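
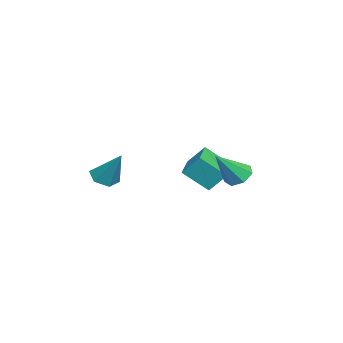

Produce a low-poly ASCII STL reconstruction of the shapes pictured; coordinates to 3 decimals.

solid 
facet normal -0.347 -0.469 -0.813
outer loop
vertex 0.988 -3.13 0.024
vertex 0.272 -2.765 0.119
vertex 0.849 -2.415 -0.329
endloop
endfacet
facet normal 0.985 0.140 -0.105
outer loop
vertex 0.988 -3.13 0.024
vertex 0.849 -2.415 -0.329
vertex 0.988 -1.795 1.801
endloop
endfacet
facet normal -0.347 -0.468 -0.813
outer loop
vertex 0.849 -2.415 -0.329
vertex 0.272 -2.765 0.119
vertex 0.132 -2.049 -0.234
endloop
endfacet
facet normal 0.407 0.870 -0.280
outer loop
vertex 0.849 -2.415 -0.329
vertex 0.132 -2.049 -0.234
vertex 0.988 -1.795 1.801
endloop
endfacet
facet normal -0.346 -0.468 -0.813
outer loop
vertex 0.132 -2.049 -0.234
vertex 0.272 -2.765 0.119
vertex -0.445 -2.399 0.213
endloop
endfacet
facet normal -0.467 0.880 0.087
outer loop
vertex 0.132 -2.049 -0.234
vertex -0.445 -2.399 0.213
vertex 0.988 -1.795 1.801
endloop
endfacet
facet normal -0.346 -0.468 -0.813
outer loop
vertex -0.445 -2.399 0.213
vertex 0.272 -2.765 0.119
vertex -0.306 -3.115 0.566
endloop
endfacet
facet normal -0.762 0.161 0.627
outer loop
vertex -0.445 -2.399 0.213
vertex -0.306 -3.115 0.566
vertex 0.988 -1.795 1.801
endloop
endfacet
facet normal -0.345 -0.469 -0.813
outer loop
vertex -0.306 -3.115 0.566
vertex 0.272 -2.765 0.119
vertex 0.411 -3.48 0.472
endloop
endfacet
facet normal -0.185 -0.569 0.801
outer loop
vertex -0.306 -3.115 0.566
vertex 0.411 -3.48 0.472
vertex 0.988 -1.795 1.801
endloop
endfacet
facet normal -0.347 -0.469 -0.813
outer loop
vertex 0.411 -3.48 0.472
vertex 0.272 -2.765 0.119
vertex 0.988 -3.13 0.024
endloop
endfacet
facet normal 0.689 -0.579 0.435
outer loop
vertex 0.411 -3.48 0.472
vertex 0.988 -3.13 0.024
vertex 0.988 -1.795 1.801
endloop
endfacet
facet normal -0.999 -0.001 0.041
outer loop
vertex -4.234 1.471 0.757
vertex -4.282 2.82 -0.387
vertex -4.276 0.578 -0.294
endloop
endfacet
facet normal 0.027 -0.762 0.647
outer loop
vertex -2.358 0.58 -0.373
vertex -4.234 1.471 0.757
vertex -4.276 0.578 -0.294
endloop
endfacet
facet normal -0.999 -0.001 0.041
outer loop
vertex -4.276 0.578 -0.294
vertex -4.282 2.82 -0.387
vertex -4.324 1.927 -1.439
endloop
endfacet
facet normal -0.031 -0.647 -0.762
outer loop
vertex -4.324 1.927 -1.439
vertex -2.358 0.58 -0.373
vertex -4.276 0.578 -0.294
endloop
endfacet
facet normal 0.031 0.647 0.762
outer loop
vertex -4.234 1.471 0.757
vertex -2.364 2.822 -0.466
vertex -4.282 2.82 -0.387
endloop
endfacet
facet normal 0.027 -0.763 0.646
outer loop
vertex -2.316 1.473 0.679
vertex -4.234 1.471 0.757
vertex -2.358 0.58 -0.373
endloop
endfacet
facet normal 0.030 0.647 0.762
outer loop
vertex -2.316 1.473 0.679
vertex -2.364 2.822 -0.466
vertex -4.234 1.471 0.757
endloop
endfacet
facet normal -0.027 0.763 -0.646
outer loop
vertex -4.282 2.82 -0.387
vertex -2.364 2.822 -0.466
vertex -4.324 1.927 -1.439
endloop
endfacet
facet normal -0.030 -0.647 -0.762
outer loop
vertex -2.406 1.929 -1.517
vertex -2.358 0.58 -0.373
vertex -4.324 1.927 -1.439
endloop
endfacet
facet normal -0.027 0.762 -0.647
outer loop
vertex -4.324 1.927 -1.439
vertex -2.364 2.822 -0.466
vertex -2.406 1.929 -1.517
endloop
endfacet
facet normal 0.999 0.001 -0.041
outer loop
vertex -2.406 1.929 -1.517
vertex -2.316 1.473 0.679
vertex -2.358 0.58 -0.373
endloop
endfacet
facet normal 0.999 0.001 -0.041
outer loop
vertex -2.364 2.822 -0.466
vertex -2.316 1.473 0.679
vertex -2.406 1.929 -1.517
endloop
endfacet
facet normal -0.448 0.488 -0.749
outer loop
vertex 2.74 4.27 1.039
vertex 2.054 3.926 1.225
vertex 2.351 4.607 1.491
endloop
endfacet
facet normal 0.801 0.515 0.306
outer loop
vertex 2.74 4.27 1.039
vertex 2.351 4.607 1.491
vertex 2.946 2.954 2.715
endloop
endfacet
facet normal -0.448 0.488 -0.749
outer loop
vertex 2.351 4.607 1.491
vertex 2.054 3.926 1.225
vertex 1.739 4.432 1.743
endloop
endfacet
facet normal 0.140 0.621 0.771
outer loop
vertex 2.351 4.607 1.491
vertex 1.739 4.432 1.743
vertex 2.946 2.954 2.715
endloop
endfacet
facet normal -0.448 0.488 -0.749
outer loop
vertex 1.739 4.432 1.743
vertex 2.054 3.926 1.225
vertex 1.363 3.875 1.605
endloop
endfacet
facet normal -0.514 0.137 0.847
outer loop
vertex 1.739 4.432 1.743
vertex 1.363 3.875 1.605
vertex 2.946 2.954 2.715
endloop
endfacet
facet normal -0.448 0.488 -0.749
outer loop
vertex 1.363 3.875 1.605
vertex 2.054 3.926 1.225
vertex 1.508 3.356 1.18
endloop
endfacet
facet normal -0.667 -0.575 0.474
outer loop
vertex 1.363 3.875 1.605
vertex 1.508 3.356 1.18
vertex 2.946 2.954 2.715
endloop
endfacet
facet normal -0.448 0.488 -0.749
outer loop
vertex 1.508 3.356 1.18
vertex 2.054 3.926 1.225
vertex 2.064 3.267 0.789
endloop
endfacet
facet normal -0.203 -0.977 -0.066
outer loop
vertex 1.508 3.356 1.18
vertex 2.064 3.267 0.789
vertex 2.946 2.954 2.715
endloop
endfacet
facet normal -0.448 0.489 -0.749
outer loop
vertex 2.064 3.267 0.789
vertex 2.054 3.926 1.225
vertex 2.612 3.673 0.726
endloop
endfacet
facet normal 0.527 -0.767 -0.366
outer loop
vertex 2.064 3.267 0.789
vertex 2.612 3.673 0.726
vertex 2.946 2.954 2.715
endloop
endfacet
facet normal -0.448 0.489 -0.749
outer loop
vertex 2.612 3.673 0.726
vertex 2.054 3.926 1.225
vertex 2.74 4.27 1.039
endloop
endfacet
facet normal 0.974 -0.103 -0.201
outer loop
vertex 2.612 3.673 0.726
vertex 2.74 4.27 1.039
vertex 2.946 2.954 2.715
endloop
endfacet

endsolid


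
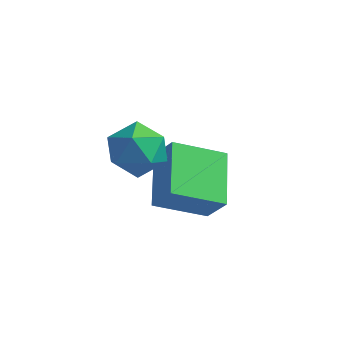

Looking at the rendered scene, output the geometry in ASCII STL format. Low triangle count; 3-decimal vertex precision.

solid 
facet normal 0.205 0.194 0.959
outer loop
vertex -1.896 0.527 0.038
vertex -1.597 -0.439 0.169
vertex -0.922 0.269 -0.118
endloop
endfacet
facet normal 0.295 0.776 0.557
outer loop
vertex -1.896 0.527 0.038
vertex -0.922 0.269 -0.118
vertex -1.39 0.908 -0.761
endloop
endfacet
facet normal -0.324 0.917 0.232
outer loop
vertex -1.896 0.527 0.038
vertex -1.39 0.908 -0.761
vertex -2.354 0.595 -0.87
endloop
endfacet
facet normal -0.797 0.421 0.433
outer loop
vertex -1.896 0.527 0.038
vertex -2.354 0.595 -0.87
vertex -2.482 -0.238 -0.296
endloop
endfacet
facet normal -0.470 -0.026 0.883
outer loop
vertex -1.896 0.527 0.038
vertex -2.482 -0.238 -0.296
vertex -1.597 -0.439 0.169
endloop
endfacet
facet normal 0.778 0.625 0.055
outer loop
vertex -1.39 0.908 -0.761
vertex -0.922 0.269 -0.118
vertex -0.778 0.178 -1.124
endloop
endfacet
facet normal 0.634 -0.319 0.705
outer loop
vertex -0.922 0.269 -0.118
vertex -1.597 -0.439 0.169
vertex -0.906 -0.655 -0.55
endloop
endfacet
facet normal -0.458 -0.673 0.581
outer loop
vertex -1.597 -0.439 0.169
vertex -2.482 -0.238 -0.296
vertex -1.87 -0.968 -0.659
endloop
endfacet
facet normal -0.988 0.051 -0.146
outer loop
vertex -2.482 -0.238 -0.296
vertex -2.354 0.595 -0.87
vertex -2.338 -0.329 -1.302
endloop
endfacet
facet normal -0.224 0.853 -0.471
outer loop
vertex -2.354 0.595 -0.87
vertex -1.39 0.908 -0.761
vertex -1.663 0.379 -1.589
endloop
endfacet
facet normal 0.797 -0.421 -0.433
outer loop
vertex -1.364 -0.587 -1.458
vertex -0.778 0.178 -1.124
vertex -0.906 -0.655 -0.55
endloop
endfacet
facet normal 0.324 -0.917 -0.232
outer loop
vertex -1.364 -0.587 -1.458
vertex -0.906 -0.655 -0.55
vertex -1.87 -0.968 -0.659
endloop
endfacet
facet normal -0.295 -0.776 -0.557
outer loop
vertex -1.364 -0.587 -1.458
vertex -1.87 -0.968 -0.659
vertex -2.338 -0.329 -1.302
endloop
endfacet
facet normal -0.205 -0.194 -0.959
outer loop
vertex -1.364 -0.587 -1.458
vertex -2.338 -0.329 -1.302
vertex -1.663 0.379 -1.589
endloop
endfacet
facet normal 0.470 0.026 -0.883
outer loop
vertex -1.364 -0.587 -1.458
vertex -1.663 0.379 -1.589
vertex -0.778 0.178 -1.124
endloop
endfacet
facet normal 0.988 -0.051 0.146
outer loop
vertex -0.906 -0.655 -0.55
vertex -0.778 0.178 -1.124
vertex -0.922 0.269 -0.118
endloop
endfacet
facet normal 0.224 -0.853 0.471
outer loop
vertex -1.87 -0.968 -0.659
vertex -0.906 -0.655 -0.55
vertex -1.597 -0.439 0.169
endloop
endfacet
facet normal -0.778 -0.625 -0.055
outer loop
vertex -2.338 -0.329 -1.302
vertex -1.87 -0.968 -0.659
vertex -2.482 -0.238 -0.296
endloop
endfacet
facet normal -0.634 0.319 -0.705
outer loop
vertex -1.663 0.379 -1.589
vertex -2.338 -0.329 -1.302
vertex -2.354 0.595 -0.87
endloop
endfacet
facet normal 0.458 0.673 -0.581
outer loop
vertex -0.778 0.178 -1.124
vertex -1.663 0.379 -1.589
vertex -1.39 0.908 -0.761
endloop
endfacet
facet normal -0.560 0.128 -0.819
outer loop
vertex -1.527 0.69 -3.981
vertex -2.237 2.401 -3.227
vertex -0.112 1.637 -4.8
endloop
endfacet
facet normal 0.355 -0.856 -0.377
outer loop
vertex 0.577 1.479 -3.793
vertex -1.527 0.69 -3.981
vertex -0.112 1.637 -4.8
endloop
endfacet
facet normal -0.560 0.129 -0.819
outer loop
vertex -0.112 1.637 -4.8
vertex -2.237 2.401 -3.227
vertex -0.821 3.349 -4.046
endloop
endfacet
facet normal 0.749 0.501 -0.434
outer loop
vertex -0.821 3.349 -4.046
vertex 0.577 1.479 -3.793
vertex -0.112 1.637 -4.8
endloop
endfacet
facet normal -0.749 -0.502 0.433
outer loop
vertex -1.527 0.69 -3.981
vertex -1.548 2.243 -2.22
vertex -2.237 2.401 -3.227
endloop
endfacet
facet normal 0.355 -0.856 -0.377
outer loop
vertex -0.839 0.531 -2.974
vertex -1.527 0.69 -3.981
vertex 0.577 1.479 -3.793
endloop
endfacet
facet normal -0.749 -0.501 0.433
outer loop
vertex -0.839 0.531 -2.974
vertex -1.548 2.243 -2.22
vertex -1.527 0.69 -3.981
endloop
endfacet
facet normal -0.355 0.856 0.377
outer loop
vertex -2.237 2.401 -3.227
vertex -1.548 2.243 -2.22
vertex -0.821 3.349 -4.046
endloop
endfacet
facet normal 0.749 0.502 -0.433
outer loop
vertex -0.133 3.19 -3.039
vertex 0.577 1.479 -3.793
vertex -0.821 3.349 -4.046
endloop
endfacet
facet normal -0.354 0.856 0.377
outer loop
vertex -0.821 3.349 -4.046
vertex -1.548 2.243 -2.22
vertex -0.133 3.19 -3.039
endloop
endfacet
facet normal 0.560 -0.129 0.819
outer loop
vertex -0.133 3.19 -3.039
vertex -0.839 0.531 -2.974
vertex 0.577 1.479 -3.793
endloop
endfacet
facet normal 0.560 -0.129 0.819
outer loop
vertex -1.548 2.243 -2.22
vertex -0.839 0.531 -2.974
vertex -0.133 3.19 -3.039
endloop
endfacet

endsolid


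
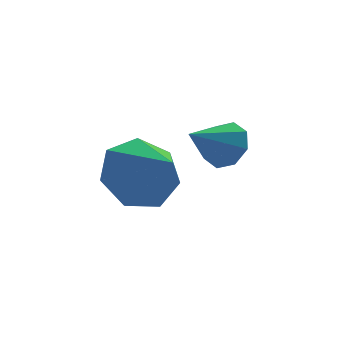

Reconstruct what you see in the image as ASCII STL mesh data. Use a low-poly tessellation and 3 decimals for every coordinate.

solid 
facet normal -0.197 0.792 -0.579
outer loop
vertex 2.797 2.615 1.721
vertex 1.957 2.21 1.453
vertex 2.132 2.801 2.202
endloop
endfacet
facet normal 0.598 0.078 0.797
outer loop
vertex 2.797 2.615 1.721
vertex 2.132 2.801 2.202
vertex 2.243 1.07 2.287
endloop
endfacet
facet normal -0.199 0.791 -0.578
outer loop
vertex 2.132 2.801 2.202
vertex 1.957 2.21 1.453
vertex 1.336 2.541 2.12
endloop
endfacet
facet normal -0.116 0.041 0.992
outer loop
vertex 2.132 2.801 2.202
vertex 1.336 2.541 2.12
vertex 2.243 1.07 2.287
endloop
endfacet
facet normal -0.199 0.792 -0.578
outer loop
vertex 1.336 2.541 2.12
vertex 1.957 2.21 1.453
vertex 1.007 2.032 1.536
endloop
endfacet
facet normal -0.666 -0.335 0.667
outer loop
vertex 1.336 2.541 2.12
vertex 1.007 2.032 1.536
vertex 2.243 1.07 2.287
endloop
endfacet
facet normal -0.199 0.791 -0.579
outer loop
vertex 1.007 2.032 1.536
vertex 1.957 2.21 1.453
vertex 1.394 1.656 0.89
endloop
endfacet
facet normal -0.637 -0.768 0.065
outer loop
vertex 1.007 2.032 1.536
vertex 1.394 1.656 0.89
vertex 2.243 1.07 2.287
endloop
endfacet
facet normal -0.199 0.791 -0.579
outer loop
vertex 1.394 1.656 0.89
vertex 1.957 2.21 1.453
vertex 2.205 1.697 0.668
endloop
endfacet
facet normal -0.051 -0.932 -0.360
outer loop
vertex 1.394 1.656 0.89
vertex 2.205 1.697 0.668
vertex 2.243 1.07 2.287
endloop
endfacet
facet normal -0.197 0.791 -0.579
outer loop
vertex 2.205 1.697 0.668
vertex 1.957 2.21 1.453
vertex 2.83 2.124 1.038
endloop
endfacet
facet normal 0.650 -0.703 -0.288
outer loop
vertex 2.205 1.697 0.668
vertex 2.83 2.124 1.038
vertex 2.243 1.07 2.287
endloop
endfacet
facet normal -0.197 0.792 -0.579
outer loop
vertex 2.83 2.124 1.038
vertex 1.957 2.21 1.453
vertex 2.797 2.615 1.721
endloop
endfacet
facet normal 0.940 -0.254 0.228
outer loop
vertex 2.83 2.124 1.038
vertex 2.797 2.615 1.721
vertex 2.243 1.07 2.287
endloop
endfacet
facet normal 0.802 0.243 -0.546
outer loop
vertex 4.46 3.034 2.135
vertex 4.163 2.799 1.594
vertex 4.19 3.386 1.895
endloop
endfacet
facet normal -0.118 0.496 0.860
outer loop
vertex 4.46 3.034 2.135
vertex 4.19 3.386 1.895
vertex 3.177 2.501 2.266
endloop
endfacet
facet normal 0.802 0.243 -0.545
outer loop
vertex 4.19 3.386 1.895
vertex 4.163 2.799 1.594
vertex 3.904 3.395 1.478
endloop
endfacet
facet normal -0.527 0.761 0.378
outer loop
vertex 4.19 3.386 1.895
vertex 3.904 3.395 1.478
vertex 3.177 2.501 2.266
endloop
endfacet
facet normal 0.802 0.242 -0.546
outer loop
vertex 3.904 3.395 1.478
vertex 4.163 2.799 1.594
vertex 3.77 3.055 1.13
endloop
endfacet
facet normal -0.836 0.518 -0.184
outer loop
vertex 3.904 3.395 1.478
vertex 3.77 3.055 1.13
vertex 3.177 2.501 2.266
endloop
endfacet
facet normal 0.802 0.242 -0.546
outer loop
vertex 3.77 3.055 1.13
vertex 4.163 2.799 1.594
vertex 3.866 2.565 1.054
endloop
endfacet
facet normal -0.864 -0.092 -0.496
outer loop
vertex 3.77 3.055 1.13
vertex 3.866 2.565 1.054
vertex 3.177 2.501 2.266
endloop
endfacet
facet normal 0.802 0.242 -0.546
outer loop
vertex 3.866 2.565 1.054
vertex 4.163 2.799 1.594
vertex 4.136 2.212 1.294
endloop
endfacet
facet normal -0.595 -0.711 -0.376
outer loop
vertex 3.866 2.565 1.054
vertex 4.136 2.212 1.294
vertex 3.177 2.501 2.266
endloop
endfacet
facet normal 0.802 0.242 -0.546
outer loop
vertex 4.136 2.212 1.294
vertex 4.163 2.799 1.594
vertex 4.422 2.204 1.71
endloop
endfacet
facet normal -0.185 -0.977 0.108
outer loop
vertex 4.136 2.212 1.294
vertex 4.422 2.204 1.71
vertex 3.177 2.501 2.266
endloop
endfacet
facet normal 0.801 0.242 -0.547
outer loop
vertex 4.422 2.204 1.71
vertex 4.163 2.799 1.594
vertex 4.557 2.544 2.058
endloop
endfacet
facet normal 0.124 -0.733 0.669
outer loop
vertex 4.422 2.204 1.71
vertex 4.557 2.544 2.058
vertex 3.177 2.501 2.266
endloop
endfacet
facet normal 0.801 0.244 -0.546
outer loop
vertex 4.557 2.544 2.058
vertex 4.163 2.799 1.594
vertex 4.46 3.034 2.135
endloop
endfacet
facet normal 0.152 -0.124 0.981
outer loop
vertex 4.557 2.544 2.058
vertex 4.46 3.034 2.135
vertex 3.177 2.501 2.266
endloop
endfacet

endsolid


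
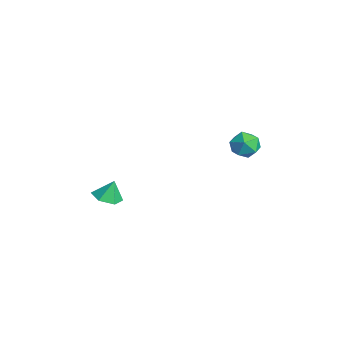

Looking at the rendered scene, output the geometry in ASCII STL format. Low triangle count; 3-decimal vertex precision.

solid 
facet normal -0.283 0.519 0.806
outer loop
vertex -2.421 4.459 0.729
vertex -2.049 3.716 1.338
vertex -1.442 4.497 1.048
endloop
endfacet
facet normal -0.123 0.956 0.265
outer loop
vertex -2.421 4.459 0.729
vertex -1.442 4.497 1.048
vertex -1.676 4.737 0.073
endloop
endfacet
facet normal -0.545 0.788 -0.285
outer loop
vertex -2.421 4.459 0.729
vertex -1.676 4.737 0.073
vertex -2.427 4.105 -0.239
endloop
endfacet
facet normal -0.965 0.247 -0.084
outer loop
vertex -2.421 4.459 0.729
vertex -2.427 4.105 -0.239
vertex -2.657 3.474 0.542
endloop
endfacet
facet normal -0.804 0.081 0.589
outer loop
vertex -2.421 4.459 0.729
vertex -2.657 3.474 0.542
vertex -2.049 3.716 1.338
endloop
endfacet
facet normal 0.552 0.831 0.072
outer loop
vertex -1.676 4.737 0.073
vertex -1.442 4.497 1.048
vertex -0.843 4.166 0.278
endloop
endfacet
facet normal 0.294 0.124 0.948
outer loop
vertex -1.442 4.497 1.048
vertex -2.049 3.716 1.338
vertex -1.073 3.535 1.059
endloop
endfacet
facet normal -0.548 -0.586 0.597
outer loop
vertex -2.049 3.716 1.338
vertex -2.657 3.474 0.542
vertex -1.824 2.903 0.747
endloop
endfacet
facet normal -0.810 -0.316 -0.494
outer loop
vertex -2.657 3.474 0.542
vertex -2.427 4.105 -0.239
vertex -2.058 3.143 -0.228
endloop
endfacet
facet normal -0.130 0.559 -0.819
outer loop
vertex -2.427 4.105 -0.239
vertex -1.676 4.737 0.073
vertex -1.451 3.924 -0.518
endloop
endfacet
facet normal 0.965 -0.247 0.084
outer loop
vertex -1.079 3.181 0.091
vertex -0.843 4.166 0.278
vertex -1.073 3.535 1.059
endloop
endfacet
facet normal 0.545 -0.788 0.285
outer loop
vertex -1.079 3.181 0.091
vertex -1.073 3.535 1.059
vertex -1.824 2.903 0.747
endloop
endfacet
facet normal 0.123 -0.956 -0.265
outer loop
vertex -1.079 3.181 0.091
vertex -1.824 2.903 0.747
vertex -2.058 3.143 -0.228
endloop
endfacet
facet normal 0.283 -0.519 -0.806
outer loop
vertex -1.079 3.181 0.091
vertex -2.058 3.143 -0.228
vertex -1.451 3.924 -0.518
endloop
endfacet
facet normal 0.804 -0.081 -0.589
outer loop
vertex -1.079 3.181 0.091
vertex -1.451 3.924 -0.518
vertex -0.843 4.166 0.278
endloop
endfacet
facet normal 0.810 0.316 0.494
outer loop
vertex -1.073 3.535 1.059
vertex -0.843 4.166 0.278
vertex -1.442 4.497 1.048
endloop
endfacet
facet normal 0.130 -0.559 0.819
outer loop
vertex -1.824 2.903 0.747
vertex -1.073 3.535 1.059
vertex -2.049 3.716 1.338
endloop
endfacet
facet normal -0.552 -0.831 -0.072
outer loop
vertex -2.058 3.143 -0.228
vertex -1.824 2.903 0.747
vertex -2.657 3.474 0.542
endloop
endfacet
facet normal -0.294 -0.124 -0.948
outer loop
vertex -1.451 3.924 -0.518
vertex -2.058 3.143 -0.228
vertex -2.427 4.105 -0.239
endloop
endfacet
facet normal 0.548 0.586 -0.597
outer loop
vertex -0.843 4.166 0.278
vertex -1.451 3.924 -0.518
vertex -1.676 4.737 0.073
endloop
endfacet
facet normal -0.007 -0.342 -0.940
outer loop
vertex -2.311 -3.757 -3.533
vertex -3.254 -3.966 -3.45
vertex -2.977 -3.093 -3.77
endloop
endfacet
facet normal 0.617 0.727 0.302
outer loop
vertex -2.311 -3.757 -3.533
vertex -2.977 -3.093 -3.77
vertex -3.246 -3.514 -2.21
endloop
endfacet
facet normal -0.007 -0.342 -0.940
outer loop
vertex -2.977 -3.093 -3.77
vertex -3.254 -3.966 -3.45
vertex -3.92 -3.302 -3.687
endloop
endfacet
facet normal -0.192 0.955 0.225
outer loop
vertex -2.977 -3.093 -3.77
vertex -3.92 -3.302 -3.687
vertex -3.246 -3.514 -2.21
endloop
endfacet
facet normal -0.006 -0.342 -0.940
outer loop
vertex -3.92 -3.302 -3.687
vertex -3.254 -3.966 -3.45
vertex -4.198 -4.175 -3.368
endloop
endfacet
facet normal -0.805 0.412 0.427
outer loop
vertex -3.92 -3.302 -3.687
vertex -4.198 -4.175 -3.368
vertex -3.246 -3.514 -2.21
endloop
endfacet
facet normal -0.006 -0.342 -0.940
outer loop
vertex -4.198 -4.175 -3.368
vertex -3.254 -3.966 -3.45
vertex -3.531 -4.839 -3.131
endloop
endfacet
facet normal -0.609 -0.360 0.706
outer loop
vertex -4.198 -4.175 -3.368
vertex -3.531 -4.839 -3.131
vertex -3.246 -3.514 -2.21
endloop
endfacet
facet normal -0.006 -0.342 -0.940
outer loop
vertex -3.531 -4.839 -3.131
vertex -3.254 -3.966 -3.45
vertex -2.588 -4.63 -3.213
endloop
endfacet
facet normal 0.198 -0.588 0.784
outer loop
vertex -3.531 -4.839 -3.131
vertex -2.588 -4.63 -3.213
vertex -3.246 -3.514 -2.21
endloop
endfacet
facet normal -0.007 -0.342 -0.940
outer loop
vertex -2.588 -4.63 -3.213
vertex -3.254 -3.966 -3.45
vertex -2.311 -3.757 -3.533
endloop
endfacet
facet normal 0.812 -0.044 0.582
outer loop
vertex -2.588 -4.63 -3.213
vertex -2.311 -3.757 -3.533
vertex -3.246 -3.514 -2.21
endloop
endfacet

endsolid


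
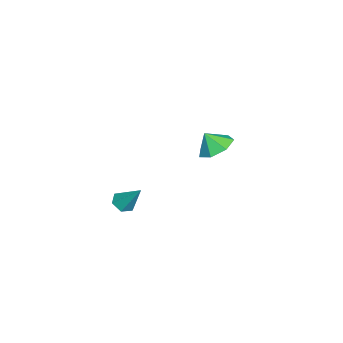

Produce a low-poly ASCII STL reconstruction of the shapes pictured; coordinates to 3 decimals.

solid 
facet normal -0.256 -0.573 -0.779
outer loop
vertex 3.531 -0.878 -2.543
vertex 3.136 -0.484 -2.703
vertex 3.678 -0.45 -2.906
endloop
endfacet
facet normal 0.966 -0.160 0.203
outer loop
vertex 3.531 -0.878 -2.543
vertex 3.678 -0.45 -2.906
vertex 3.524 0.384 -1.517
endloop
endfacet
facet normal -0.256 -0.571 -0.780
outer loop
vertex 3.678 -0.45 -2.906
vertex 3.136 -0.484 -2.703
vertex 3.283 -0.056 -3.065
endloop
endfacet
facet normal 0.732 0.617 -0.289
outer loop
vertex 3.678 -0.45 -2.906
vertex 3.283 -0.056 -3.065
vertex 3.524 0.384 -1.517
endloop
endfacet
facet normal -0.256 -0.571 -0.780
outer loop
vertex 3.283 -0.056 -3.065
vertex 3.136 -0.484 -2.703
vertex 2.741 -0.09 -2.862
endloop
endfacet
facet normal -0.153 0.957 -0.248
outer loop
vertex 3.283 -0.056 -3.065
vertex 2.741 -0.09 -2.862
vertex 3.524 0.384 -1.517
endloop
endfacet
facet normal -0.255 -0.571 -0.780
outer loop
vertex 2.741 -0.09 -2.862
vertex 3.136 -0.484 -2.703
vertex 2.594 -0.519 -2.5
endloop
endfacet
facet normal -0.806 0.518 0.287
outer loop
vertex 2.741 -0.09 -2.862
vertex 2.594 -0.519 -2.5
vertex 3.524 0.384 -1.517
endloop
endfacet
facet normal -0.255 -0.572 -0.780
outer loop
vertex 2.594 -0.519 -2.5
vertex 3.136 -0.484 -2.703
vertex 2.988 -0.913 -2.34
endloop
endfacet
facet normal -0.573 -0.257 0.778
outer loop
vertex 2.594 -0.519 -2.5
vertex 2.988 -0.913 -2.34
vertex 3.524 0.384 -1.517
endloop
endfacet
facet normal -0.255 -0.572 -0.780
outer loop
vertex 2.988 -0.913 -2.34
vertex 3.136 -0.484 -2.703
vertex 3.531 -0.878 -2.543
endloop
endfacet
facet normal 0.314 -0.598 0.737
outer loop
vertex 2.988 -0.913 -2.34
vertex 3.531 -0.878 -2.543
vertex 3.524 0.384 -1.517
endloop
endfacet
facet normal -0.041 0.533 -0.845
outer loop
vertex -2.124 2.892 -2.368
vertex -2.77 2.289 -2.717
vertex -2.911 3.081 -2.211
endloop
endfacet
facet normal 0.252 0.277 0.927
outer loop
vertex -2.124 2.892 -2.368
vertex -2.911 3.081 -2.211
vertex -2.73 1.751 -1.863
endloop
endfacet
facet normal -0.041 0.533 -0.845
outer loop
vertex -2.911 3.081 -2.211
vertex -2.77 2.289 -2.717
vertex -3.592 2.673 -2.435
endloop
endfacet
facet normal -0.403 0.180 0.897
outer loop
vertex -2.911 3.081 -2.211
vertex -3.592 2.673 -2.435
vertex -2.73 1.751 -1.863
endloop
endfacet
facet normal -0.041 0.533 -0.845
outer loop
vertex -3.592 2.673 -2.435
vertex -2.77 2.289 -2.717
vertex -3.654 1.976 -2.871
endloop
endfacet
facet normal -0.734 -0.312 0.603
outer loop
vertex -3.592 2.673 -2.435
vertex -3.654 1.976 -2.871
vertex -2.73 1.751 -1.863
endloop
endfacet
facet normal -0.041 0.533 -0.845
outer loop
vertex -3.654 1.976 -2.871
vertex -2.77 2.289 -2.717
vertex -3.051 1.515 -3.191
endloop
endfacet
facet normal -0.492 -0.829 0.266
outer loop
vertex -3.654 1.976 -2.871
vertex -3.051 1.515 -3.191
vertex -2.73 1.751 -1.863
endloop
endfacet
facet normal -0.041 0.533 -0.845
outer loop
vertex -3.051 1.515 -3.191
vertex -2.77 2.289 -2.717
vertex -2.236 1.636 -3.154
endloop
endfacet
facet normal 0.139 -0.980 0.141
outer loop
vertex -3.051 1.515 -3.191
vertex -2.236 1.636 -3.154
vertex -2.73 1.751 -1.863
endloop
endfacet
facet normal -0.040 0.533 -0.845
outer loop
vertex -2.236 1.636 -3.154
vertex -2.77 2.289 -2.717
vertex -1.824 2.249 -2.787
endloop
endfacet
facet normal 0.686 -0.653 0.321
outer loop
vertex -2.236 1.636 -3.154
vertex -1.824 2.249 -2.787
vertex -2.73 1.751 -1.863
endloop
endfacet
facet normal -0.040 0.532 -0.846
outer loop
vertex -1.824 2.249 -2.787
vertex -2.77 2.289 -2.717
vertex -2.124 2.892 -2.368
endloop
endfacet
facet normal 0.736 -0.094 0.671
outer loop
vertex -1.824 2.249 -2.787
vertex -2.124 2.892 -2.368
vertex -2.73 1.751 -1.863
endloop
endfacet

endsolid


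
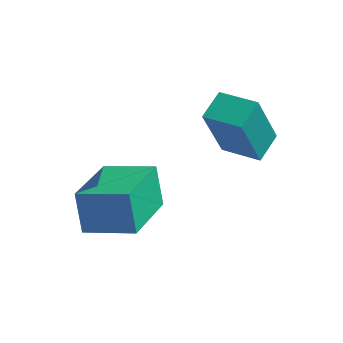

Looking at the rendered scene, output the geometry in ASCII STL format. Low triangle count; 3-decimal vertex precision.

solid 
facet normal -0.959 0.234 -0.158
outer loop
vertex 1.762 2.347 3.739
vertex 1.929 3.211 4.005
vertex 2.158 2.801 2.011
endloop
endfacet
facet normal -0.182 -0.940 -0.289
outer loop
vertex 3.271 2.529 2.195
vertex 1.762 2.347 3.739
vertex 2.158 2.801 2.011
endloop
endfacet
facet normal -0.959 0.235 -0.158
outer loop
vertex 2.158 2.801 2.011
vertex 1.929 3.211 4.005
vertex 2.326 3.666 2.277
endloop
endfacet
facet normal 0.217 0.248 -0.944
outer loop
vertex 2.326 3.666 2.277
vertex 3.271 2.529 2.195
vertex 2.158 2.801 2.011
endloop
endfacet
facet normal -0.217 -0.249 0.944
outer loop
vertex 1.762 2.347 3.739
vertex 3.042 2.939 4.189
vertex 1.929 3.211 4.005
endloop
endfacet
facet normal -0.183 -0.940 -0.289
outer loop
vertex 2.874 2.074 3.923
vertex 1.762 2.347 3.739
vertex 3.271 2.529 2.195
endloop
endfacet
facet normal -0.217 -0.248 0.944
outer loop
vertex 2.874 2.074 3.923
vertex 3.042 2.939 4.189
vertex 1.762 2.347 3.739
endloop
endfacet
facet normal 0.182 0.940 0.289
outer loop
vertex 1.929 3.211 4.005
vertex 3.042 2.939 4.189
vertex 2.326 3.666 2.277
endloop
endfacet
facet normal 0.217 0.249 -0.944
outer loop
vertex 3.438 3.393 2.461
vertex 3.271 2.529 2.195
vertex 2.326 3.666 2.277
endloop
endfacet
facet normal 0.183 0.940 0.289
outer loop
vertex 2.326 3.666 2.277
vertex 3.042 2.939 4.189
vertex 3.438 3.393 2.461
endloop
endfacet
facet normal 0.959 -0.234 0.159
outer loop
vertex 3.438 3.393 2.461
vertex 2.874 2.074 3.923
vertex 3.271 2.529 2.195
endloop
endfacet
facet normal 0.959 -0.235 0.158
outer loop
vertex 3.042 2.939 4.189
vertex 2.874 2.074 3.923
vertex 3.438 3.393 2.461
endloop
endfacet
facet normal -0.963 -0.066 -0.262
outer loop
vertex -0.812 0.021 1.883
vertex -0.756 1.861 1.21
vertex -0.479 -0.399 0.765
endloop
endfacet
facet normal -0.029 -0.939 0.344
outer loop
vertex 0.936 -0.301 1.15
vertex -0.812 0.021 1.883
vertex -0.479 -0.399 0.765
endloop
endfacet
facet normal -0.963 -0.066 -0.262
outer loop
vertex -0.479 -0.399 0.765
vertex -0.756 1.861 1.21
vertex -0.423 1.441 0.092
endloop
endfacet
facet normal 0.269 -0.338 -0.902
outer loop
vertex -0.423 1.441 0.092
vertex 0.936 -0.301 1.15
vertex -0.479 -0.399 0.765
endloop
endfacet
facet normal -0.269 0.338 0.902
outer loop
vertex -0.812 0.021 1.883
vertex 0.659 1.959 1.595
vertex -0.756 1.861 1.21
endloop
endfacet
facet normal -0.029 -0.939 0.344
outer loop
vertex 0.603 0.119 2.268
vertex -0.812 0.021 1.883
vertex 0.936 -0.301 1.15
endloop
endfacet
facet normal -0.269 0.338 0.902
outer loop
vertex 0.603 0.119 2.268
vertex 0.659 1.959 1.595
vertex -0.812 0.021 1.883
endloop
endfacet
facet normal 0.029 0.939 -0.344
outer loop
vertex -0.756 1.861 1.21
vertex 0.659 1.959 1.595
vertex -0.423 1.441 0.092
endloop
endfacet
facet normal 0.269 -0.338 -0.902
outer loop
vertex 0.992 1.539 0.477
vertex 0.936 -0.301 1.15
vertex -0.423 1.441 0.092
endloop
endfacet
facet normal 0.029 0.939 -0.344
outer loop
vertex -0.423 1.441 0.092
vertex 0.659 1.959 1.595
vertex 0.992 1.539 0.477
endloop
endfacet
facet normal 0.963 0.066 0.262
outer loop
vertex 0.992 1.539 0.477
vertex 0.603 0.119 2.268
vertex 0.936 -0.301 1.15
endloop
endfacet
facet normal 0.963 0.066 0.262
outer loop
vertex 0.659 1.959 1.595
vertex 0.603 0.119 2.268
vertex 0.992 1.539 0.477
endloop
endfacet

endsolid


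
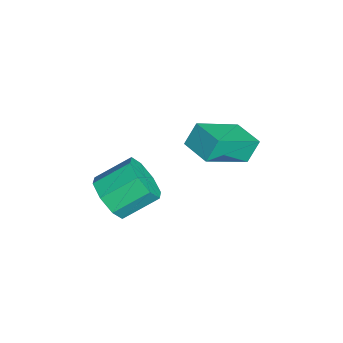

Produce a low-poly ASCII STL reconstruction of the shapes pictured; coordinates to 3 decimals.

solid 
facet normal 0.169 -0.840 -0.515
outer loop
vertex 1.081 0.099 -0.908
vertex 0.538 0.372 -1.531
vertex 1.391 0.451 -1.38
endloop
endfacet
facet normal 0.869 -0.120 0.481
outer loop
vertex 1.081 0.099 -0.908
vertex 1.391 0.451 -1.38
vertex 0.845 1.275 -0.187
endloop
endfacet
facet normal 0.869 -0.120 0.481
outer loop
vertex 0.845 1.275 -0.187
vertex 1.391 0.451 -1.38
vertex 1.155 1.627 -0.659
endloop
endfacet
facet normal -0.168 0.840 0.516
outer loop
vertex 0.845 1.275 -0.187
vertex 1.155 1.627 -0.659
vertex 0.302 1.548 -0.809
endloop
endfacet
facet normal 0.169 -0.841 -0.514
outer loop
vertex 1.391 0.451 -1.38
vertex 0.538 0.372 -1.531
vertex 1.202 0.756 -1.941
endloop
endfacet
facet normal 0.944 0.288 -0.161
outer loop
vertex 1.391 0.451 -1.38
vertex 1.202 0.756 -1.941
vertex 1.155 1.627 -0.659
endloop
endfacet
facet normal 0.944 0.288 -0.161
outer loop
vertex 1.155 1.627 -0.659
vertex 1.202 0.756 -1.941
vertex 0.966 1.933 -1.219
endloop
endfacet
facet normal -0.169 0.840 0.516
outer loop
vertex 1.155 1.627 -0.659
vertex 0.966 1.933 -1.219
vertex 0.302 1.548 -0.809
endloop
endfacet
facet normal 0.168 -0.840 -0.516
outer loop
vertex 1.202 0.756 -1.941
vertex 0.538 0.372 -1.531
vertex 0.624 0.837 -2.261
endloop
endfacet
facet normal 0.467 0.529 -0.709
outer loop
vertex 1.202 0.756 -1.941
vertex 0.624 0.837 -2.261
vertex 0.966 1.933 -1.219
endloop
endfacet
facet normal 0.467 0.528 -0.709
outer loop
vertex 0.966 1.933 -1.219
vertex 0.624 0.837 -2.261
vertex 0.388 2.013 -1.54
endloop
endfacet
facet normal -0.170 0.840 0.515
outer loop
vertex 0.966 1.933 -1.219
vertex 0.388 2.013 -1.54
vertex 0.302 1.548 -0.809
endloop
endfacet
facet normal 0.168 -0.840 -0.515
outer loop
vertex 0.624 0.837 -2.261
vertex 0.538 0.372 -1.531
vertex -0.005 0.645 -2.153
endloop
endfacet
facet normal -0.285 0.459 -0.842
outer loop
vertex 0.624 0.837 -2.261
vertex -0.005 0.645 -2.153
vertex 0.388 2.013 -1.54
endloop
endfacet
facet normal -0.285 0.459 -0.842
outer loop
vertex 0.388 2.013 -1.54
vertex -0.005 0.645 -2.153
vertex -0.241 1.821 -1.432
endloop
endfacet
facet normal -0.168 0.841 0.515
outer loop
vertex 0.388 2.013 -1.54
vertex -0.241 1.821 -1.432
vertex 0.302 1.548 -0.809
endloop
endfacet
facet normal 0.168 -0.840 -0.516
outer loop
vertex -0.005 0.645 -2.153
vertex 0.538 0.372 -1.531
vertex -0.315 0.293 -1.681
endloop
endfacet
facet normal -0.869 0.120 -0.481
outer loop
vertex -0.005 0.645 -2.153
vertex -0.315 0.293 -1.681
vertex -0.241 1.821 -1.432
endloop
endfacet
facet normal -0.869 0.120 -0.481
outer loop
vertex -0.241 1.821 -1.432
vertex -0.315 0.293 -1.681
vertex -0.551 1.469 -0.96
endloop
endfacet
facet normal -0.169 0.840 0.515
outer loop
vertex -0.241 1.821 -1.432
vertex -0.551 1.469 -0.96
vertex 0.302 1.548 -0.809
endloop
endfacet
facet normal 0.169 -0.840 -0.516
outer loop
vertex -0.315 0.293 -1.681
vertex 0.538 0.372 -1.531
vertex -0.126 -0.013 -1.121
endloop
endfacet
facet normal -0.944 -0.288 0.161
outer loop
vertex -0.315 0.293 -1.681
vertex -0.126 -0.013 -1.121
vertex -0.551 1.469 -0.96
endloop
endfacet
facet normal -0.944 -0.288 0.161
outer loop
vertex -0.551 1.469 -0.96
vertex -0.126 -0.013 -1.121
vertex -0.362 1.164 -0.399
endloop
endfacet
facet normal -0.169 0.841 0.514
outer loop
vertex -0.551 1.469 -0.96
vertex -0.362 1.164 -0.399
vertex 0.302 1.548 -0.809
endloop
endfacet
facet normal 0.170 -0.840 -0.515
outer loop
vertex -0.126 -0.013 -1.121
vertex 0.538 0.372 -1.531
vertex 0.452 -0.093 -0.8
endloop
endfacet
facet normal -0.467 -0.529 0.709
outer loop
vertex -0.126 -0.013 -1.121
vertex 0.452 -0.093 -0.8
vertex -0.362 1.164 -0.399
endloop
endfacet
facet normal -0.467 -0.528 0.709
outer loop
vertex -0.362 1.164 -0.399
vertex 0.452 -0.093 -0.8
vertex 0.216 1.083 -0.079
endloop
endfacet
facet normal -0.168 0.840 0.516
outer loop
vertex -0.362 1.164 -0.399
vertex 0.216 1.083 -0.079
vertex 0.302 1.548 -0.809
endloop
endfacet
facet normal 0.168 -0.841 -0.515
outer loop
vertex 0.452 -0.093 -0.8
vertex 0.538 0.372 -1.531
vertex 1.081 0.099 -0.908
endloop
endfacet
facet normal 0.285 -0.459 0.842
outer loop
vertex 0.452 -0.093 -0.8
vertex 1.081 0.099 -0.908
vertex 0.216 1.083 -0.079
endloop
endfacet
facet normal 0.285 -0.459 0.842
outer loop
vertex 0.216 1.083 -0.079
vertex 1.081 0.099 -0.908
vertex 0.845 1.275 -0.187
endloop
endfacet
facet normal -0.168 0.840 0.515
outer loop
vertex 0.216 1.083 -0.079
vertex 0.845 1.275 -0.187
vertex 0.302 1.548 -0.809
endloop
endfacet
facet normal -0.295 0.451 0.843
outer loop
vertex 0.206 3.126 1.772
vertex 1.135 3.696 1.792
vertex -0.615 4.501 0.749
endloop
endfacet
facet normal -0.852 -0.523 -0.019
outer loop
vertex -0.355 4.104 0.008
vertex 0.206 3.126 1.772
vertex -0.615 4.501 0.749
endloop
endfacet
facet normal -0.295 0.451 0.843
outer loop
vertex -0.615 4.501 0.749
vertex 1.135 3.696 1.792
vertex 0.314 5.071 0.769
endloop
endfacet
facet normal -0.432 0.723 -0.539
outer loop
vertex 0.314 5.071 0.769
vertex -0.355 4.104 0.008
vertex -0.615 4.501 0.749
endloop
endfacet
facet normal 0.432 -0.723 0.539
outer loop
vertex 0.206 3.126 1.772
vertex 1.395 3.299 1.051
vertex 1.135 3.696 1.792
endloop
endfacet
facet normal -0.852 -0.523 -0.019
outer loop
vertex 0.466 2.729 1.031
vertex 0.206 3.126 1.772
vertex -0.355 4.104 0.008
endloop
endfacet
facet normal 0.432 -0.723 0.539
outer loop
vertex 0.466 2.729 1.031
vertex 1.395 3.299 1.051
vertex 0.206 3.126 1.772
endloop
endfacet
facet normal 0.852 0.523 0.019
outer loop
vertex 1.135 3.696 1.792
vertex 1.395 3.299 1.051
vertex 0.314 5.071 0.769
endloop
endfacet
facet normal -0.432 0.723 -0.539
outer loop
vertex 0.574 4.674 0.028
vertex -0.355 4.104 0.008
vertex 0.314 5.071 0.769
endloop
endfacet
facet normal 0.852 0.523 0.019
outer loop
vertex 0.314 5.071 0.769
vertex 1.395 3.299 1.051
vertex 0.574 4.674 0.028
endloop
endfacet
facet normal 0.295 -0.451 -0.843
outer loop
vertex 0.574 4.674 0.028
vertex 0.466 2.729 1.031
vertex -0.355 4.104 0.008
endloop
endfacet
facet normal 0.295 -0.451 -0.843
outer loop
vertex 1.395 3.299 1.051
vertex 0.466 2.729 1.031
vertex 0.574 4.674 0.028
endloop
endfacet

endsolid


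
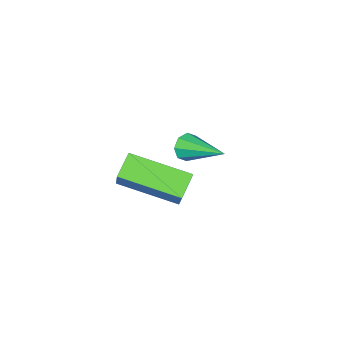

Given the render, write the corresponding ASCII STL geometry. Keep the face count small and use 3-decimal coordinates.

solid 
facet normal 0.053 -0.937 -0.345
outer loop
vertex -1.442 1.498 -1.909
vertex -1.672 1.667 -2.403
vertex -1.141 1.622 -2.199
endloop
endfacet
facet normal 0.678 0.067 0.732
outer loop
vertex -1.442 1.498 -1.909
vertex -1.141 1.622 -2.199
vertex -1.768 3.353 -1.777
endloop
endfacet
facet normal 0.054 -0.936 -0.347
outer loop
vertex -1.141 1.622 -2.199
vertex -1.672 1.667 -2.403
vertex -1.151 1.773 -2.608
endloop
endfacet
facet normal 0.943 0.319 0.095
outer loop
vertex -1.141 1.622 -2.199
vertex -1.151 1.773 -2.608
vertex -1.768 3.353 -1.777
endloop
endfacet
facet normal 0.053 -0.936 -0.349
outer loop
vertex -1.151 1.773 -2.608
vertex -1.672 1.667 -2.403
vertex -1.466 1.863 -2.897
endloop
endfacet
facet normal 0.648 0.537 -0.540
outer loop
vertex -1.151 1.773 -2.608
vertex -1.466 1.863 -2.897
vertex -1.768 3.353 -1.777
endloop
endfacet
facet normal 0.055 -0.936 -0.348
outer loop
vertex -1.466 1.863 -2.897
vertex -1.672 1.667 -2.403
vertex -1.901 1.837 -2.896
endloop
endfacet
facet normal -0.037 0.596 -0.802
outer loop
vertex -1.466 1.863 -2.897
vertex -1.901 1.837 -2.896
vertex -1.768 3.353 -1.777
endloop
endfacet
facet normal 0.054 -0.936 -0.348
outer loop
vertex -1.901 1.837 -2.896
vertex -1.672 1.667 -2.403
vertex -2.203 1.712 -2.606
endloop
endfacet
facet normal -0.707 0.459 -0.538
outer loop
vertex -1.901 1.837 -2.896
vertex -2.203 1.712 -2.606
vertex -1.768 3.353 -1.777
endloop
endfacet
facet normal 0.053 -0.936 -0.347
outer loop
vertex -2.203 1.712 -2.606
vertex -1.672 1.667 -2.403
vertex -2.193 1.561 -2.197
endloop
endfacet
facet normal -0.973 0.207 0.100
outer loop
vertex -2.203 1.712 -2.606
vertex -2.193 1.561 -2.197
vertex -1.768 3.353 -1.777
endloop
endfacet
facet normal 0.053 -0.936 -0.347
outer loop
vertex -2.193 1.561 -2.197
vertex -1.672 1.667 -2.403
vertex -1.878 1.472 -1.908
endloop
endfacet
facet normal -0.678 -0.012 0.735
outer loop
vertex -2.193 1.561 -2.197
vertex -1.878 1.472 -1.908
vertex -1.768 3.353 -1.777
endloop
endfacet
facet normal 0.055 -0.937 -0.346
outer loop
vertex -1.878 1.472 -1.908
vertex -1.672 1.667 -2.403
vertex -1.442 1.498 -1.909
endloop
endfacet
facet normal 0.006 -0.070 0.998
outer loop
vertex -1.878 1.472 -1.908
vertex -1.442 1.498 -1.909
vertex -1.768 3.353 -1.777
endloop
endfacet
facet normal -0.412 -0.508 -0.756
outer loop
vertex 1.614 2.435 -0.706
vertex 0.541 4.159 -1.28
vertex 2.325 2.691 -1.265
endloop
endfacet
facet normal 0.508 -0.817 0.272
outer loop
vertex 3.079 3.621 0.12
vertex 1.614 2.435 -0.706
vertex 2.325 2.691 -1.265
endloop
endfacet
facet normal -0.412 -0.508 -0.756
outer loop
vertex 2.325 2.691 -1.265
vertex 0.541 4.159 -1.28
vertex 1.252 4.415 -1.839
endloop
endfacet
facet normal 0.756 0.273 -0.595
outer loop
vertex 1.252 4.415 -1.839
vertex 3.079 3.621 0.12
vertex 2.325 2.691 -1.265
endloop
endfacet
facet normal -0.756 -0.273 0.595
outer loop
vertex 1.614 2.435 -0.706
vertex 1.295 5.089 0.105
vertex 0.541 4.159 -1.28
endloop
endfacet
facet normal 0.508 -0.817 0.272
outer loop
vertex 2.368 3.365 0.679
vertex 1.614 2.435 -0.706
vertex 3.079 3.621 0.12
endloop
endfacet
facet normal -0.756 -0.273 0.595
outer loop
vertex 2.368 3.365 0.679
vertex 1.295 5.089 0.105
vertex 1.614 2.435 -0.706
endloop
endfacet
facet normal -0.508 0.817 -0.272
outer loop
vertex 0.541 4.159 -1.28
vertex 1.295 5.089 0.105
vertex 1.252 4.415 -1.839
endloop
endfacet
facet normal 0.756 0.273 -0.595
outer loop
vertex 2.006 5.345 -0.454
vertex 3.079 3.621 0.12
vertex 1.252 4.415 -1.839
endloop
endfacet
facet normal -0.508 0.817 -0.272
outer loop
vertex 1.252 4.415 -1.839
vertex 1.295 5.089 0.105
vertex 2.006 5.345 -0.454
endloop
endfacet
facet normal 0.412 0.508 0.756
outer loop
vertex 2.006 5.345 -0.454
vertex 2.368 3.365 0.679
vertex 3.079 3.621 0.12
endloop
endfacet
facet normal 0.412 0.508 0.756
outer loop
vertex 1.295 5.089 0.105
vertex 2.368 3.365 0.679
vertex 2.006 5.345 -0.454
endloop
endfacet

endsolid


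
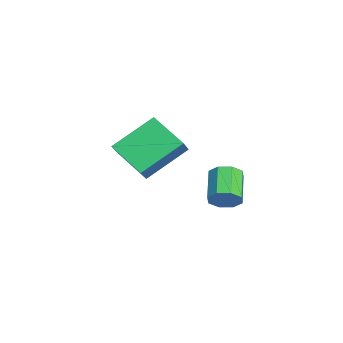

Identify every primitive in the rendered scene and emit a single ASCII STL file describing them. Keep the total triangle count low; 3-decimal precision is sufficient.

solid 
facet normal 0.880 -0.095 -0.466
outer loop
vertex 4.658 1.412 -3.58
vertex 4.418 1.726 -4.097
vertex 4.726 1.905 -3.552
endloop
endfacet
facet normal 0.455 -0.113 0.883
outer loop
vertex 4.658 1.412 -3.58
vertex 4.726 1.905 -3.552
vertex 3.461 1.54 -2.947
endloop
endfacet
facet normal 0.455 -0.113 0.883
outer loop
vertex 3.461 1.54 -2.947
vertex 4.726 1.905 -3.552
vertex 3.529 2.032 -2.919
endloop
endfacet
facet normal -0.880 0.095 0.465
outer loop
vertex 3.461 1.54 -2.947
vertex 3.529 2.032 -2.919
vertex 3.222 1.854 -3.463
endloop
endfacet
facet normal 0.880 -0.094 -0.466
outer loop
vertex 4.726 1.905 -3.552
vertex 4.418 1.726 -4.097
vertex 4.613 2.292 -3.843
endloop
endfacet
facet normal 0.417 0.621 0.664
outer loop
vertex 4.726 1.905 -3.552
vertex 4.613 2.292 -3.843
vertex 3.529 2.032 -2.919
endloop
endfacet
facet normal 0.418 0.620 0.664
outer loop
vertex 3.529 2.032 -2.919
vertex 4.613 2.292 -3.843
vertex 3.416 2.42 -3.21
endloop
endfacet
facet normal -0.880 0.093 0.466
outer loop
vertex 3.529 2.032 -2.919
vertex 3.416 2.42 -3.21
vertex 3.222 1.854 -3.463
endloop
endfacet
facet normal 0.880 -0.094 -0.466
outer loop
vertex 4.613 2.292 -3.843
vertex 4.418 1.726 -4.097
vertex 4.386 2.348 -4.283
endloop
endfacet
facet normal 0.135 0.989 0.056
outer loop
vertex 4.613 2.292 -3.843
vertex 4.386 2.348 -4.283
vertex 3.416 2.42 -3.21
endloop
endfacet
facet normal 0.136 0.989 0.056
outer loop
vertex 3.416 2.42 -3.21
vertex 4.386 2.348 -4.283
vertex 3.19 2.476 -3.649
endloop
endfacet
facet normal -0.880 0.094 0.465
outer loop
vertex 3.416 2.42 -3.21
vertex 3.19 2.476 -3.649
vertex 3.222 1.854 -3.463
endloop
endfacet
facet normal 0.880 -0.094 -0.465
outer loop
vertex 4.386 2.348 -4.283
vertex 4.418 1.726 -4.097
vertex 4.179 2.04 -4.613
endloop
endfacet
facet normal -0.227 0.779 -0.585
outer loop
vertex 4.386 2.348 -4.283
vertex 4.179 2.04 -4.613
vertex 3.19 2.476 -3.649
endloop
endfacet
facet normal -0.225 0.780 -0.584
outer loop
vertex 3.19 2.476 -3.649
vertex 4.179 2.04 -4.613
vertex 2.982 2.168 -3.98
endloop
endfacet
facet normal -0.880 0.094 0.466
outer loop
vertex 3.19 2.476 -3.649
vertex 2.982 2.168 -3.98
vertex 3.222 1.854 -3.463
endloop
endfacet
facet normal 0.880 -0.095 -0.465
outer loop
vertex 4.179 2.04 -4.613
vertex 4.418 1.726 -4.097
vertex 4.111 1.548 -4.641
endloop
endfacet
facet normal -0.455 0.113 -0.883
outer loop
vertex 4.179 2.04 -4.613
vertex 4.111 1.548 -4.641
vertex 2.982 2.168 -3.98
endloop
endfacet
facet normal -0.455 0.113 -0.883
outer loop
vertex 2.982 2.168 -3.98
vertex 4.111 1.548 -4.641
vertex 2.914 1.675 -4.008
endloop
endfacet
facet normal -0.880 0.095 0.466
outer loop
vertex 2.982 2.168 -3.98
vertex 2.914 1.675 -4.008
vertex 3.222 1.854 -3.463
endloop
endfacet
facet normal 0.880 -0.093 -0.466
outer loop
vertex 4.111 1.548 -4.641
vertex 4.418 1.726 -4.097
vertex 4.224 1.16 -4.35
endloop
endfacet
facet normal -0.417 -0.620 -0.665
outer loop
vertex 4.111 1.548 -4.641
vertex 4.224 1.16 -4.35
vertex 2.914 1.675 -4.008
endloop
endfacet
facet normal -0.417 -0.621 -0.664
outer loop
vertex 2.914 1.675 -4.008
vertex 4.224 1.16 -4.35
vertex 3.027 1.288 -3.717
endloop
endfacet
facet normal -0.880 0.094 0.466
outer loop
vertex 2.914 1.675 -4.008
vertex 3.027 1.288 -3.717
vertex 3.222 1.854 -3.463
endloop
endfacet
facet normal 0.880 -0.094 -0.465
outer loop
vertex 4.224 1.16 -4.35
vertex 4.418 1.726 -4.097
vertex 4.45 1.104 -3.911
endloop
endfacet
facet normal -0.136 -0.989 -0.056
outer loop
vertex 4.224 1.16 -4.35
vertex 4.45 1.104 -3.911
vertex 3.027 1.288 -3.717
endloop
endfacet
facet normal -0.136 -0.989 -0.056
outer loop
vertex 3.027 1.288 -3.717
vertex 4.45 1.104 -3.911
vertex 3.254 1.232 -3.277
endloop
endfacet
facet normal -0.880 0.094 0.466
outer loop
vertex 3.027 1.288 -3.717
vertex 3.254 1.232 -3.277
vertex 3.222 1.854 -3.463
endloop
endfacet
facet normal 0.880 -0.094 -0.466
outer loop
vertex 4.45 1.104 -3.911
vertex 4.418 1.726 -4.097
vertex 4.658 1.412 -3.58
endloop
endfacet
facet normal 0.226 -0.780 0.584
outer loop
vertex 4.45 1.104 -3.911
vertex 4.658 1.412 -3.58
vertex 3.254 1.232 -3.277
endloop
endfacet
facet normal 0.226 -0.779 0.585
outer loop
vertex 3.254 1.232 -3.277
vertex 4.658 1.412 -3.58
vertex 3.461 1.54 -2.947
endloop
endfacet
facet normal -0.880 0.094 0.465
outer loop
vertex 3.254 1.232 -3.277
vertex 3.461 1.54 -2.947
vertex 3.222 1.854 -3.463
endloop
endfacet
facet normal -0.677 -0.595 0.434
outer loop
vertex -0.038 -2.162 -3.806
vertex -0.72 -0.551 -2.662
vertex -0.691 -1.935 -4.514
endloop
endfacet
facet normal 0.326 -0.771 -0.548
outer loop
vertex 0.5 -0.889 -5.278
vertex -0.038 -2.162 -3.806
vertex -0.691 -1.935 -4.514
endloop
endfacet
facet normal -0.676 -0.595 0.434
outer loop
vertex -0.691 -1.935 -4.514
vertex -0.72 -0.551 -2.662
vertex -1.373 -0.325 -3.37
endloop
endfacet
facet normal -0.660 0.229 -0.716
outer loop
vertex -1.373 -0.325 -3.37
vertex 0.5 -0.889 -5.278
vertex -0.691 -1.935 -4.514
endloop
endfacet
facet normal 0.660 -0.229 0.716
outer loop
vertex -0.038 -2.162 -3.806
vertex 0.471 0.495 -3.426
vertex -0.72 -0.551 -2.662
endloop
endfacet
facet normal 0.327 -0.771 -0.547
outer loop
vertex 1.153 -1.115 -4.57
vertex -0.038 -2.162 -3.806
vertex 0.5 -0.889 -5.278
endloop
endfacet
facet normal 0.660 -0.229 0.715
outer loop
vertex 1.153 -1.115 -4.57
vertex 0.471 0.495 -3.426
vertex -0.038 -2.162 -3.806
endloop
endfacet
facet normal -0.326 0.771 0.547
outer loop
vertex -0.72 -0.551 -2.662
vertex 0.471 0.495 -3.426
vertex -1.373 -0.325 -3.37
endloop
endfacet
facet normal -0.660 0.229 -0.716
outer loop
vertex -0.182 0.722 -4.134
vertex 0.5 -0.889 -5.278
vertex -1.373 -0.325 -3.37
endloop
endfacet
facet normal -0.326 0.771 0.548
outer loop
vertex -1.373 -0.325 -3.37
vertex 0.471 0.495 -3.426
vertex -0.182 0.722 -4.134
endloop
endfacet
facet normal 0.677 0.595 -0.434
outer loop
vertex -0.182 0.722 -4.134
vertex 1.153 -1.115 -4.57
vertex 0.5 -0.889 -5.278
endloop
endfacet
facet normal 0.677 0.595 -0.434
outer loop
vertex 0.471 0.495 -3.426
vertex 1.153 -1.115 -4.57
vertex -0.182 0.722 -4.134
endloop
endfacet

endsolid


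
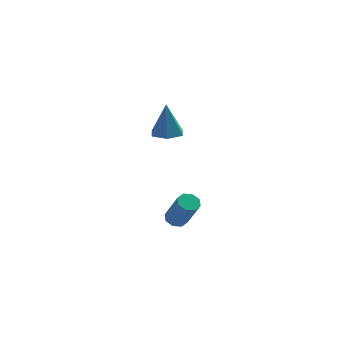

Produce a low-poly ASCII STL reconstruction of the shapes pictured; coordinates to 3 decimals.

solid 
facet normal 0.024 0.011 -1.000
outer loop
vertex -2.98 -0.111 2.276
vertex -3.628 -0.63 2.255
vertex -3.753 0.191 2.261
endloop
endfacet
facet normal 0.331 0.865 0.376
outer loop
vertex -2.98 -0.111 2.276
vertex -3.753 0.191 2.261
vertex -3.672 -0.65 4.125
endloop
endfacet
facet normal 0.022 0.011 -1.000
outer loop
vertex -3.753 0.191 2.261
vertex -3.628 -0.63 2.255
vertex -4.401 -0.328 2.241
endloop
endfacet
facet normal -0.592 0.725 0.353
outer loop
vertex -3.753 0.191 2.261
vertex -4.401 -0.328 2.241
vertex -3.672 -0.65 4.125
endloop
endfacet
facet normal 0.022 0.011 -1.000
outer loop
vertex -4.401 -0.328 2.241
vertex -3.628 -0.63 2.255
vertex -4.276 -1.148 2.235
endloop
endfacet
facet normal -0.931 -0.144 0.336
outer loop
vertex -4.401 -0.328 2.241
vertex -4.276 -1.148 2.235
vertex -3.672 -0.65 4.125
endloop
endfacet
facet normal 0.022 0.011 -1.000
outer loop
vertex -4.276 -1.148 2.235
vertex -3.628 -0.63 2.255
vertex -3.503 -1.45 2.249
endloop
endfacet
facet normal -0.347 -0.873 0.341
outer loop
vertex -4.276 -1.148 2.235
vertex -3.503 -1.45 2.249
vertex -3.672 -0.65 4.125
endloop
endfacet
facet normal 0.024 0.011 -1.000
outer loop
vertex -3.503 -1.45 2.249
vertex -3.628 -0.63 2.255
vertex -2.855 -0.932 2.27
endloop
endfacet
facet normal 0.574 -0.733 0.364
outer loop
vertex -3.503 -1.45 2.249
vertex -2.855 -0.932 2.27
vertex -3.672 -0.65 4.125
endloop
endfacet
facet normal 0.024 0.011 -1.000
outer loop
vertex -2.855 -0.932 2.27
vertex -3.628 -0.63 2.255
vertex -2.98 -0.111 2.276
endloop
endfacet
facet normal 0.914 0.136 0.382
outer loop
vertex -2.855 -0.932 2.27
vertex -2.98 -0.111 2.276
vertex -3.672 -0.65 4.125
endloop
endfacet
facet normal -0.369 0.456 -0.810
outer loop
vertex -2.889 -0.992 -3.724
vertex -3.204 -0.632 -3.378
vertex -2.664 -0.616 -3.615
endloop
endfacet
facet normal 0.785 -0.315 -0.534
outer loop
vertex -2.889 -0.992 -3.724
vertex -2.664 -0.616 -3.615
vertex -2.162 -1.888 -2.128
endloop
endfacet
facet normal 0.784 -0.316 -0.535
outer loop
vertex -2.162 -1.888 -2.128
vertex -2.664 -0.616 -3.615
vertex -1.936 -1.512 -2.019
endloop
endfacet
facet normal 0.369 -0.456 0.810
outer loop
vertex -2.162 -1.888 -2.128
vertex -1.936 -1.512 -2.019
vertex -2.476 -1.528 -1.782
endloop
endfacet
facet normal -0.369 0.454 -0.811
outer loop
vertex -2.664 -0.616 -3.615
vertex -3.204 -0.632 -3.378
vertex -2.755 -0.249 -3.368
endloop
endfacet
facet normal 0.907 0.365 -0.209
outer loop
vertex -2.664 -0.616 -3.615
vertex -2.755 -0.249 -3.368
vertex -1.936 -1.512 -2.019
endloop
endfacet
facet normal 0.907 0.366 -0.208
outer loop
vertex -1.936 -1.512 -2.019
vertex -2.755 -0.249 -3.368
vertex -2.027 -1.146 -1.772
endloop
endfacet
facet normal 0.369 -0.455 0.810
outer loop
vertex -1.936 -1.512 -2.019
vertex -2.027 -1.146 -1.772
vertex -2.476 -1.528 -1.782
endloop
endfacet
facet normal -0.370 0.454 -0.811
outer loop
vertex -2.755 -0.249 -3.368
vertex -3.204 -0.632 -3.378
vertex -3.109 -0.107 -3.127
endloop
endfacet
facet normal 0.498 0.833 0.241
outer loop
vertex -2.755 -0.249 -3.368
vertex -3.109 -0.107 -3.127
vertex -2.027 -1.146 -1.772
endloop
endfacet
facet normal 0.500 0.832 0.239
outer loop
vertex -2.027 -1.146 -1.772
vertex -3.109 -0.107 -3.127
vertex -2.381 -1.003 -1.53
endloop
endfacet
facet normal 0.370 -0.456 0.810
outer loop
vertex -2.027 -1.146 -1.772
vertex -2.381 -1.003 -1.53
vertex -2.476 -1.528 -1.782
endloop
endfacet
facet normal -0.371 0.454 -0.810
outer loop
vertex -3.109 -0.107 -3.127
vertex -3.204 -0.632 -3.378
vertex -3.518 -0.272 -3.032
endloop
endfacet
facet normal -0.201 0.813 0.547
outer loop
vertex -3.109 -0.107 -3.127
vertex -3.518 -0.272 -3.032
vertex -2.381 -1.003 -1.53
endloop
endfacet
facet normal -0.201 0.812 0.548
outer loop
vertex -2.381 -1.003 -1.53
vertex -3.518 -0.272 -3.032
vertex -2.791 -1.168 -1.436
endloop
endfacet
facet normal 0.369 -0.456 0.810
outer loop
vertex -2.381 -1.003 -1.53
vertex -2.791 -1.168 -1.436
vertex -2.476 -1.528 -1.782
endloop
endfacet
facet normal -0.369 0.456 -0.810
outer loop
vertex -3.518 -0.272 -3.032
vertex -3.204 -0.632 -3.378
vertex -3.744 -0.648 -3.141
endloop
endfacet
facet normal -0.784 0.316 0.535
outer loop
vertex -3.518 -0.272 -3.032
vertex -3.744 -0.648 -3.141
vertex -2.791 -1.168 -1.436
endloop
endfacet
facet normal -0.785 0.315 0.534
outer loop
vertex -2.791 -1.168 -1.436
vertex -3.744 -0.648 -3.141
vertex -3.016 -1.544 -1.545
endloop
endfacet
facet normal 0.369 -0.456 0.810
outer loop
vertex -2.791 -1.168 -1.436
vertex -3.016 -1.544 -1.545
vertex -2.476 -1.528 -1.782
endloop
endfacet
facet normal -0.369 0.455 -0.810
outer loop
vertex -3.744 -0.648 -3.141
vertex -3.204 -0.632 -3.378
vertex -3.653 -1.014 -3.388
endloop
endfacet
facet normal -0.907 -0.366 0.208
outer loop
vertex -3.744 -0.648 -3.141
vertex -3.653 -1.014 -3.388
vertex -3.016 -1.544 -1.545
endloop
endfacet
facet normal -0.907 -0.365 0.209
outer loop
vertex -3.016 -1.544 -1.545
vertex -3.653 -1.014 -3.388
vertex -2.925 -1.911 -1.792
endloop
endfacet
facet normal 0.369 -0.454 0.811
outer loop
vertex -3.016 -1.544 -1.545
vertex -2.925 -1.911 -1.792
vertex -2.476 -1.528 -1.782
endloop
endfacet
facet normal -0.370 0.456 -0.810
outer loop
vertex -3.653 -1.014 -3.388
vertex -3.204 -0.632 -3.378
vertex -3.299 -1.157 -3.63
endloop
endfacet
facet normal -0.500 -0.832 -0.240
outer loop
vertex -3.653 -1.014 -3.388
vertex -3.299 -1.157 -3.63
vertex -2.925 -1.911 -1.792
endloop
endfacet
facet normal -0.498 -0.833 -0.240
outer loop
vertex -2.925 -1.911 -1.792
vertex -3.299 -1.157 -3.63
vertex -2.571 -2.053 -2.033
endloop
endfacet
facet normal 0.370 -0.454 0.811
outer loop
vertex -2.925 -1.911 -1.792
vertex -2.571 -2.053 -2.033
vertex -2.476 -1.528 -1.782
endloop
endfacet
facet normal -0.369 0.456 -0.810
outer loop
vertex -3.299 -1.157 -3.63
vertex -3.204 -0.632 -3.378
vertex -2.889 -0.992 -3.724
endloop
endfacet
facet normal 0.201 -0.812 -0.547
outer loop
vertex -3.299 -1.157 -3.63
vertex -2.889 -0.992 -3.724
vertex -2.571 -2.053 -2.033
endloop
endfacet
facet normal 0.201 -0.812 -0.547
outer loop
vertex -2.571 -2.053 -2.033
vertex -2.889 -0.992 -3.724
vertex -2.162 -1.888 -2.128
endloop
endfacet
facet normal 0.371 -0.454 0.810
outer loop
vertex -2.571 -2.053 -2.033
vertex -2.162 -1.888 -2.128
vertex -2.476 -1.528 -1.782
endloop
endfacet

endsolid


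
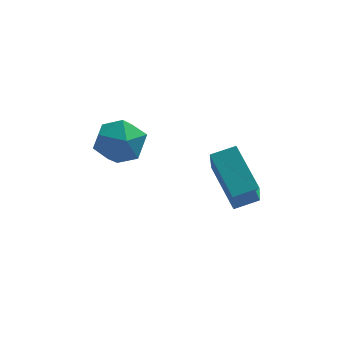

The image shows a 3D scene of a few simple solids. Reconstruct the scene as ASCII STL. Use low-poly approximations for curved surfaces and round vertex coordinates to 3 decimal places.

solid 
facet normal -0.925 -0.285 -0.251
outer loop
vertex 0.76 -2.467 3.499
vertex 0.845 -1.361 1.932
vertex 1.553 -4.076 2.406
endloop
endfacet
facet normal -0.044 -0.576 0.816
outer loop
vertex 2.515 -3.779 2.668
vertex 0.76 -2.467 3.499
vertex 1.553 -4.076 2.406
endloop
endfacet
facet normal -0.925 -0.285 -0.252
outer loop
vertex 1.553 -4.076 2.406
vertex 0.845 -1.361 1.932
vertex 1.638 -2.969 0.839
endloop
endfacet
facet normal 0.378 -0.766 -0.520
outer loop
vertex 1.638 -2.969 0.839
vertex 2.515 -3.779 2.668
vertex 1.553 -4.076 2.406
endloop
endfacet
facet normal -0.378 0.766 0.520
outer loop
vertex 0.76 -2.467 3.499
vertex 1.807 -1.064 2.194
vertex 0.845 -1.361 1.932
endloop
endfacet
facet normal -0.045 -0.577 0.816
outer loop
vertex 1.722 -2.171 3.761
vertex 0.76 -2.467 3.499
vertex 2.515 -3.779 2.668
endloop
endfacet
facet normal -0.377 0.766 0.521
outer loop
vertex 1.722 -2.171 3.761
vertex 1.807 -1.064 2.194
vertex 0.76 -2.467 3.499
endloop
endfacet
facet normal 0.044 0.576 -0.816
outer loop
vertex 0.845 -1.361 1.932
vertex 1.807 -1.064 2.194
vertex 1.638 -2.969 0.839
endloop
endfacet
facet normal 0.377 -0.766 -0.520
outer loop
vertex 2.6 -2.673 1.101
vertex 2.515 -3.779 2.668
vertex 1.638 -2.969 0.839
endloop
endfacet
facet normal 0.045 0.576 -0.816
outer loop
vertex 1.638 -2.969 0.839
vertex 1.807 -1.064 2.194
vertex 2.6 -2.673 1.101
endloop
endfacet
facet normal 0.925 0.285 0.251
outer loop
vertex 2.6 -2.673 1.101
vertex 1.722 -2.171 3.761
vertex 2.515 -3.779 2.668
endloop
endfacet
facet normal 0.925 0.285 0.252
outer loop
vertex 1.807 -1.064 2.194
vertex 1.722 -2.171 3.761
vertex 2.6 -2.673 1.101
endloop
endfacet
facet normal 0.598 0.455 0.660
outer loop
vertex -2.104 -0.348 3.616
vertex -2.41 -1.09 4.404
vertex -1.522 -1.302 3.746
endloop
endfacet
facet normal 0.854 0.521 -0.002
outer loop
vertex -2.104 -0.348 3.616
vertex -1.522 -1.302 3.746
vertex -1.756 -0.922 2.713
endloop
endfacet
facet normal 0.358 0.844 -0.399
outer loop
vertex -2.104 -0.348 3.616
vertex -1.756 -0.922 2.713
vertex -2.788 -0.476 2.732
endloop
endfacet
facet normal -0.206 0.978 0.018
outer loop
vertex -2.104 -0.348 3.616
vertex -2.788 -0.476 2.732
vertex -3.193 -0.58 3.777
endloop
endfacet
facet normal -0.058 0.738 0.672
outer loop
vertex -2.104 -0.348 3.616
vertex -3.193 -0.58 3.777
vertex -2.41 -1.09 4.404
endloop
endfacet
facet normal 0.955 -0.135 -0.266
outer loop
vertex -1.756 -0.922 2.713
vertex -1.522 -1.302 3.746
vertex -1.847 -2.02 2.943
endloop
endfacet
facet normal 0.540 -0.242 0.806
outer loop
vertex -1.522 -1.302 3.746
vertex -2.41 -1.09 4.404
vertex -2.252 -2.124 3.988
endloop
endfacet
facet normal -0.521 0.216 0.826
outer loop
vertex -2.41 -1.09 4.404
vertex -3.193 -0.58 3.777
vertex -3.284 -1.678 4.007
endloop
endfacet
facet normal -0.760 0.606 -0.234
outer loop
vertex -3.193 -0.58 3.777
vertex -2.788 -0.476 2.732
vertex -3.518 -1.298 2.974
endloop
endfacet
facet normal 0.151 0.389 -0.909
outer loop
vertex -2.788 -0.476 2.732
vertex -1.756 -0.922 2.713
vertex -2.63 -1.51 2.316
endloop
endfacet
facet normal 0.206 -0.978 -0.018
outer loop
vertex -2.936 -2.252 3.104
vertex -1.847 -2.02 2.943
vertex -2.252 -2.124 3.988
endloop
endfacet
facet normal -0.358 -0.844 0.399
outer loop
vertex -2.936 -2.252 3.104
vertex -2.252 -2.124 3.988
vertex -3.284 -1.678 4.007
endloop
endfacet
facet normal -0.854 -0.521 0.002
outer loop
vertex -2.936 -2.252 3.104
vertex -3.284 -1.678 4.007
vertex -3.518 -1.298 2.974
endloop
endfacet
facet normal -0.598 -0.455 -0.660
outer loop
vertex -2.936 -2.252 3.104
vertex -3.518 -1.298 2.974
vertex -2.63 -1.51 2.316
endloop
endfacet
facet normal 0.058 -0.738 -0.672
outer loop
vertex -2.936 -2.252 3.104
vertex -2.63 -1.51 2.316
vertex -1.847 -2.02 2.943
endloop
endfacet
facet normal 0.760 -0.606 0.234
outer loop
vertex -2.252 -2.124 3.988
vertex -1.847 -2.02 2.943
vertex -1.522 -1.302 3.746
endloop
endfacet
facet normal -0.151 -0.389 0.909
outer loop
vertex -3.284 -1.678 4.007
vertex -2.252 -2.124 3.988
vertex -2.41 -1.09 4.404
endloop
endfacet
facet normal -0.955 0.135 0.266
outer loop
vertex -3.518 -1.298 2.974
vertex -3.284 -1.678 4.007
vertex -3.193 -0.58 3.777
endloop
endfacet
facet normal -0.540 0.242 -0.806
outer loop
vertex -2.63 -1.51 2.316
vertex -3.518 -1.298 2.974
vertex -2.788 -0.476 2.732
endloop
endfacet
facet normal 0.521 -0.216 -0.826
outer loop
vertex -1.847 -2.02 2.943
vertex -2.63 -1.51 2.316
vertex -1.756 -0.922 2.713
endloop
endfacet

endsolid


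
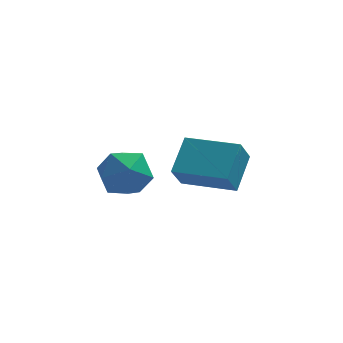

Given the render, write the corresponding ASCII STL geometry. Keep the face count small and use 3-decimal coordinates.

solid 
facet normal -0.898 0.431 -0.084
outer loop
vertex -0.95 1.792 -1.951
vertex -0.564 2.394 -2.988
vertex -1.492 0.476 -2.917
endloop
endfacet
facet normal -0.307 -0.478 0.823
outer loop
vertex 0.484 -0.474 -2.732
vertex -0.95 1.792 -1.951
vertex -1.492 0.476 -2.917
endloop
endfacet
facet normal -0.898 0.431 -0.084
outer loop
vertex -1.492 0.476 -2.917
vertex -0.564 2.394 -2.988
vertex -1.106 1.078 -3.954
endloop
endfacet
facet normal -0.315 -0.765 -0.561
outer loop
vertex -1.106 1.078 -3.954
vertex 0.484 -0.474 -2.732
vertex -1.492 0.476 -2.917
endloop
endfacet
facet normal 0.315 0.765 0.561
outer loop
vertex -0.95 1.792 -1.951
vertex 1.412 1.444 -2.803
vertex -0.564 2.394 -2.988
endloop
endfacet
facet normal -0.307 -0.478 0.823
outer loop
vertex 1.026 0.842 -1.766
vertex -0.95 1.792 -1.951
vertex 0.484 -0.474 -2.732
endloop
endfacet
facet normal 0.315 0.765 0.561
outer loop
vertex 1.026 0.842 -1.766
vertex 1.412 1.444 -2.803
vertex -0.95 1.792 -1.951
endloop
endfacet
facet normal 0.307 0.478 -0.823
outer loop
vertex -0.564 2.394 -2.988
vertex 1.412 1.444 -2.803
vertex -1.106 1.078 -3.954
endloop
endfacet
facet normal -0.315 -0.765 -0.561
outer loop
vertex 0.87 0.128 -3.769
vertex 0.484 -0.474 -2.732
vertex -1.106 1.078 -3.954
endloop
endfacet
facet normal 0.307 0.478 -0.823
outer loop
vertex -1.106 1.078 -3.954
vertex 1.412 1.444 -2.803
vertex 0.87 0.128 -3.769
endloop
endfacet
facet normal 0.898 -0.431 0.084
outer loop
vertex 0.87 0.128 -3.769
vertex 1.026 0.842 -1.766
vertex 0.484 -0.474 -2.732
endloop
endfacet
facet normal 0.898 -0.431 0.084
outer loop
vertex 1.412 1.444 -2.803
vertex 1.026 0.842 -1.766
vertex 0.87 0.128 -3.769
endloop
endfacet
facet normal 0.012 0.509 0.861
outer loop
vertex -3.238 -1.583 -0.571
vertex -3.636 -2.467 -0.043
vertex -2.546 -2.327 -0.141
endloop
endfacet
facet normal 0.528 0.736 0.423
outer loop
vertex -3.238 -1.583 -0.571
vertex -2.546 -2.327 -0.141
vertex -2.345 -1.898 -1.138
endloop
endfacet
facet normal 0.223 0.958 -0.182
outer loop
vertex -3.238 -1.583 -0.571
vertex -2.345 -1.898 -1.138
vertex -3.311 -1.772 -1.657
endloop
endfacet
facet normal -0.483 0.867 -0.118
outer loop
vertex -3.238 -1.583 -0.571
vertex -3.311 -1.772 -1.657
vertex -4.109 -2.124 -0.98
endloop
endfacet
facet normal -0.613 0.590 0.525
outer loop
vertex -3.238 -1.583 -0.571
vertex -4.109 -2.124 -0.98
vertex -3.636 -2.467 -0.043
endloop
endfacet
facet normal 0.947 0.179 0.268
outer loop
vertex -2.345 -1.898 -1.138
vertex -2.546 -2.327 -0.141
vertex -2.191 -2.976 -0.96
endloop
endfacet
facet normal 0.112 -0.188 0.976
outer loop
vertex -2.546 -2.327 -0.141
vertex -3.636 -2.467 -0.043
vertex -2.989 -3.328 -0.283
endloop
endfacet
facet normal -0.899 -0.057 0.433
outer loop
vertex -3.636 -2.467 -0.043
vertex -4.109 -2.124 -0.98
vertex -3.955 -3.202 -0.802
endloop
endfacet
facet normal -0.690 0.392 -0.609
outer loop
vertex -4.109 -2.124 -0.98
vertex -3.311 -1.772 -1.657
vertex -3.754 -2.773 -1.799
endloop
endfacet
facet normal 0.452 0.538 -0.711
outer loop
vertex -3.311 -1.772 -1.657
vertex -2.345 -1.898 -1.138
vertex -2.664 -2.633 -1.897
endloop
endfacet
facet normal 0.483 -0.867 0.118
outer loop
vertex -3.062 -3.517 -1.369
vertex -2.191 -2.976 -0.96
vertex -2.989 -3.328 -0.283
endloop
endfacet
facet normal -0.223 -0.958 0.182
outer loop
vertex -3.062 -3.517 -1.369
vertex -2.989 -3.328 -0.283
vertex -3.955 -3.202 -0.802
endloop
endfacet
facet normal -0.528 -0.736 -0.423
outer loop
vertex -3.062 -3.517 -1.369
vertex -3.955 -3.202 -0.802
vertex -3.754 -2.773 -1.799
endloop
endfacet
facet normal -0.012 -0.509 -0.861
outer loop
vertex -3.062 -3.517 -1.369
vertex -3.754 -2.773 -1.799
vertex -2.664 -2.633 -1.897
endloop
endfacet
facet normal 0.613 -0.590 -0.525
outer loop
vertex -3.062 -3.517 -1.369
vertex -2.664 -2.633 -1.897
vertex -2.191 -2.976 -0.96
endloop
endfacet
facet normal 0.690 -0.392 0.609
outer loop
vertex -2.989 -3.328 -0.283
vertex -2.191 -2.976 -0.96
vertex -2.546 -2.327 -0.141
endloop
endfacet
facet normal -0.452 -0.538 0.711
outer loop
vertex -3.955 -3.202 -0.802
vertex -2.989 -3.328 -0.283
vertex -3.636 -2.467 -0.043
endloop
endfacet
facet normal -0.947 -0.179 -0.268
outer loop
vertex -3.754 -2.773 -1.799
vertex -3.955 -3.202 -0.802
vertex -4.109 -2.124 -0.98
endloop
endfacet
facet normal -0.112 0.188 -0.976
outer loop
vertex -2.664 -2.633 -1.897
vertex -3.754 -2.773 -1.799
vertex -3.311 -1.772 -1.657
endloop
endfacet
facet normal 0.899 0.057 -0.433
outer loop
vertex -2.191 -2.976 -0.96
vertex -2.664 -2.633 -1.897
vertex -2.345 -1.898 -1.138
endloop
endfacet

endsolid


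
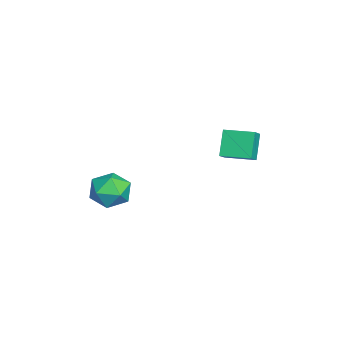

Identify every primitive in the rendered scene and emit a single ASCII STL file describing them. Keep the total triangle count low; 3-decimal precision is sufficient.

solid 
facet normal -0.305 -0.270 0.913
outer loop
vertex -0.136 -2.8 -3.04
vertex 0.514 -3.852 -3.134
vertex 1.044 -2.836 -2.657
endloop
endfacet
facet normal -0.265 0.440 0.858
outer loop
vertex -0.136 -2.8 -3.04
vertex 1.044 -2.836 -2.657
vertex 0.627 -1.854 -3.29
endloop
endfacet
facet normal -0.693 0.644 0.324
outer loop
vertex -0.136 -2.8 -3.04
vertex 0.627 -1.854 -3.29
vertex -0.159 -2.263 -4.158
endloop
endfacet
facet normal -0.997 0.060 0.049
outer loop
vertex -0.136 -2.8 -3.04
vertex -0.159 -2.263 -4.158
vertex -0.229 -3.498 -4.062
endloop
endfacet
facet normal -0.757 -0.505 0.414
outer loop
vertex -0.136 -2.8 -3.04
vertex -0.229 -3.498 -4.062
vertex 0.514 -3.852 -3.134
endloop
endfacet
facet normal 0.405 0.611 0.680
outer loop
vertex 0.627 -1.854 -3.29
vertex 1.044 -2.836 -2.657
vertex 1.749 -2.322 -3.538
endloop
endfacet
facet normal 0.340 -0.539 0.770
outer loop
vertex 1.044 -2.836 -2.657
vertex 0.514 -3.852 -3.134
vertex 1.679 -3.557 -3.442
endloop
endfacet
facet normal -0.392 -0.919 -0.037
outer loop
vertex 0.514 -3.852 -3.134
vertex -0.229 -3.498 -4.062
vertex 0.893 -3.966 -4.31
endloop
endfacet
facet normal -0.779 -0.005 -0.626
outer loop
vertex -0.229 -3.498 -4.062
vertex -0.159 -2.263 -4.158
vertex 0.476 -2.984 -4.943
endloop
endfacet
facet normal -0.287 0.940 -0.184
outer loop
vertex -0.159 -2.263 -4.158
vertex 0.627 -1.854 -3.29
vertex 1.006 -1.968 -4.466
endloop
endfacet
facet normal 0.997 -0.060 -0.049
outer loop
vertex 1.656 -3.02 -4.56
vertex 1.749 -2.322 -3.538
vertex 1.679 -3.557 -3.442
endloop
endfacet
facet normal 0.693 -0.644 -0.324
outer loop
vertex 1.656 -3.02 -4.56
vertex 1.679 -3.557 -3.442
vertex 0.893 -3.966 -4.31
endloop
endfacet
facet normal 0.265 -0.440 -0.858
outer loop
vertex 1.656 -3.02 -4.56
vertex 0.893 -3.966 -4.31
vertex 0.476 -2.984 -4.943
endloop
endfacet
facet normal 0.305 0.270 -0.913
outer loop
vertex 1.656 -3.02 -4.56
vertex 0.476 -2.984 -4.943
vertex 1.006 -1.968 -4.466
endloop
endfacet
facet normal 0.757 0.505 -0.414
outer loop
vertex 1.656 -3.02 -4.56
vertex 1.006 -1.968 -4.466
vertex 1.749 -2.322 -3.538
endloop
endfacet
facet normal 0.779 0.005 0.626
outer loop
vertex 1.679 -3.557 -3.442
vertex 1.749 -2.322 -3.538
vertex 1.044 -2.836 -2.657
endloop
endfacet
facet normal 0.287 -0.940 0.184
outer loop
vertex 0.893 -3.966 -4.31
vertex 1.679 -3.557 -3.442
vertex 0.514 -3.852 -3.134
endloop
endfacet
facet normal -0.405 -0.611 -0.680
outer loop
vertex 0.476 -2.984 -4.943
vertex 0.893 -3.966 -4.31
vertex -0.229 -3.498 -4.062
endloop
endfacet
facet normal -0.340 0.539 -0.770
outer loop
vertex 1.006 -1.968 -4.466
vertex 0.476 -2.984 -4.943
vertex -0.159 -2.263 -4.158
endloop
endfacet
facet normal 0.392 0.919 0.037
outer loop
vertex 1.749 -2.322 -3.538
vertex 1.006 -1.968 -4.466
vertex 0.627 -1.854 -3.29
endloop
endfacet
facet normal -0.777 0.251 -0.578
outer loop
vertex -4.108 3.105 -2.143
vertex -3.648 4.789 -2.029
vertex -3.106 2.927 -3.567
endloop
endfacet
facet normal -0.263 -0.963 -0.065
outer loop
vertex -2.252 2.651 -2.931
vertex -4.108 3.105 -2.143
vertex -3.106 2.927 -3.567
endloop
endfacet
facet normal -0.777 0.251 -0.578
outer loop
vertex -3.106 2.927 -3.567
vertex -3.648 4.789 -2.029
vertex -2.646 4.612 -3.453
endloop
endfacet
facet normal 0.573 -0.101 -0.813
outer loop
vertex -2.646 4.612 -3.453
vertex -2.252 2.651 -2.931
vertex -3.106 2.927 -3.567
endloop
endfacet
facet normal -0.573 0.101 0.813
outer loop
vertex -4.108 3.105 -2.143
vertex -2.794 4.513 -1.393
vertex -3.648 4.789 -2.029
endloop
endfacet
facet normal -0.263 -0.962 -0.066
outer loop
vertex -3.254 2.828 -1.507
vertex -4.108 3.105 -2.143
vertex -2.252 2.651 -2.931
endloop
endfacet
facet normal -0.573 0.101 0.813
outer loop
vertex -3.254 2.828 -1.507
vertex -2.794 4.513 -1.393
vertex -4.108 3.105 -2.143
endloop
endfacet
facet normal 0.263 0.963 0.065
outer loop
vertex -3.648 4.789 -2.029
vertex -2.794 4.513 -1.393
vertex -2.646 4.612 -3.453
endloop
endfacet
facet normal 0.573 -0.101 -0.813
outer loop
vertex -1.792 4.335 -2.817
vertex -2.252 2.651 -2.931
vertex -2.646 4.612 -3.453
endloop
endfacet
facet normal 0.264 0.962 0.065
outer loop
vertex -2.646 4.612 -3.453
vertex -2.794 4.513 -1.393
vertex -1.792 4.335 -2.817
endloop
endfacet
facet normal 0.777 -0.251 0.578
outer loop
vertex -1.792 4.335 -2.817
vertex -3.254 2.828 -1.507
vertex -2.252 2.651 -2.931
endloop
endfacet
facet normal 0.777 -0.251 0.578
outer loop
vertex -2.794 4.513 -1.393
vertex -3.254 2.828 -1.507
vertex -1.792 4.335 -2.817
endloop
endfacet

endsolid


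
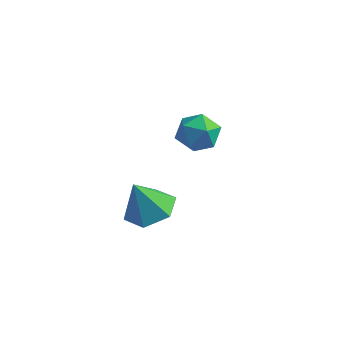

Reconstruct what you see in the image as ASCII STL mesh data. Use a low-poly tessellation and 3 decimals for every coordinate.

solid 
facet normal 0.226 0.805 0.549
outer loop
vertex -0.15 0.53 3.598
vertex -0.011 0.078 4.203
vertex 0.555 0.252 3.715
endloop
endfacet
facet normal 0.383 0.913 -0.140
outer loop
vertex -0.15 0.53 3.598
vertex 0.555 0.252 3.715
vertex 0.261 0.267 3.006
endloop
endfacet
facet normal -0.216 0.828 -0.518
outer loop
vertex -0.15 0.53 3.598
vertex 0.261 0.267 3.006
vertex -0.487 0.103 3.056
endloop
endfacet
facet normal -0.742 0.667 -0.064
outer loop
vertex -0.15 0.53 3.598
vertex -0.487 0.103 3.056
vertex -0.655 -0.013 3.795
endloop
endfacet
facet normal -0.469 0.652 0.595
outer loop
vertex -0.15 0.53 3.598
vertex -0.655 -0.013 3.795
vertex -0.011 0.078 4.203
endloop
endfacet
facet normal 0.846 0.410 -0.342
outer loop
vertex 0.261 0.267 3.006
vertex 0.555 0.252 3.715
vertex 0.655 -0.347 3.245
endloop
endfacet
facet normal 0.593 0.234 0.771
outer loop
vertex 0.555 0.252 3.715
vertex -0.011 0.078 4.203
vertex 0.487 -0.463 3.984
endloop
endfacet
facet normal -0.534 -0.013 0.846
outer loop
vertex -0.011 0.078 4.203
vertex -0.655 -0.013 3.795
vertex -0.261 -0.627 4.034
endloop
endfacet
facet normal -0.975 0.010 -0.220
outer loop
vertex -0.655 -0.013 3.795
vertex -0.487 0.103 3.056
vertex -0.555 -0.612 3.325
endloop
endfacet
facet normal -0.124 0.273 -0.954
outer loop
vertex -0.487 0.103 3.056
vertex 0.261 0.267 3.006
vertex 0.011 -0.438 2.837
endloop
endfacet
facet normal 0.742 -0.667 0.064
outer loop
vertex 0.15 -0.89 3.442
vertex 0.655 -0.347 3.245
vertex 0.487 -0.463 3.984
endloop
endfacet
facet normal 0.216 -0.828 0.518
outer loop
vertex 0.15 -0.89 3.442
vertex 0.487 -0.463 3.984
vertex -0.261 -0.627 4.034
endloop
endfacet
facet normal -0.383 -0.913 0.140
outer loop
vertex 0.15 -0.89 3.442
vertex -0.261 -0.627 4.034
vertex -0.555 -0.612 3.325
endloop
endfacet
facet normal -0.226 -0.805 -0.549
outer loop
vertex 0.15 -0.89 3.442
vertex -0.555 -0.612 3.325
vertex 0.011 -0.438 2.837
endloop
endfacet
facet normal 0.469 -0.652 -0.595
outer loop
vertex 0.15 -0.89 3.442
vertex 0.011 -0.438 2.837
vertex 0.655 -0.347 3.245
endloop
endfacet
facet normal 0.975 -0.010 0.220
outer loop
vertex 0.487 -0.463 3.984
vertex 0.655 -0.347 3.245
vertex 0.555 0.252 3.715
endloop
endfacet
facet normal 0.124 -0.273 0.954
outer loop
vertex -0.261 -0.627 4.034
vertex 0.487 -0.463 3.984
vertex -0.011 0.078 4.203
endloop
endfacet
facet normal -0.846 -0.410 0.342
outer loop
vertex -0.555 -0.612 3.325
vertex -0.261 -0.627 4.034
vertex -0.655 -0.013 3.795
endloop
endfacet
facet normal -0.593 -0.234 -0.771
outer loop
vertex 0.011 -0.438 2.837
vertex -0.555 -0.612 3.325
vertex -0.487 0.103 3.056
endloop
endfacet
facet normal 0.534 0.013 -0.846
outer loop
vertex 0.655 -0.347 3.245
vertex 0.011 -0.438 2.837
vertex 0.261 0.267 3.006
endloop
endfacet
facet normal 0.249 0.279 -0.927
outer loop
vertex 1.283 -3.8 2.812
vertex 0.482 -3.599 2.657
vertex 1.006 -3.023 2.971
endloop
endfacet
facet normal 0.673 0.090 0.734
outer loop
vertex 1.283 -3.8 2.812
vertex 1.006 -3.023 2.971
vertex 0.158 -3.961 3.863
endloop
endfacet
facet normal 0.250 0.278 -0.927
outer loop
vertex 1.006 -3.023 2.971
vertex 0.482 -3.599 2.657
vertex 0.206 -2.822 2.816
endloop
endfacet
facet normal 0.027 0.676 0.737
outer loop
vertex 1.006 -3.023 2.971
vertex 0.206 -2.822 2.816
vertex 0.158 -3.961 3.863
endloop
endfacet
facet normal 0.248 0.278 -0.928
outer loop
vertex 0.206 -2.822 2.816
vertex 0.482 -3.599 2.657
vertex -0.319 -3.398 2.503
endloop
endfacet
facet normal -0.767 0.451 0.456
outer loop
vertex 0.206 -2.822 2.816
vertex -0.319 -3.398 2.503
vertex 0.158 -3.961 3.863
endloop
endfacet
facet normal 0.248 0.279 -0.928
outer loop
vertex -0.319 -3.398 2.503
vertex 0.482 -3.599 2.657
vertex -0.043 -4.175 2.343
endloop
endfacet
facet normal -0.917 -0.361 0.172
outer loop
vertex -0.319 -3.398 2.503
vertex -0.043 -4.175 2.343
vertex 0.158 -3.961 3.863
endloop
endfacet
facet normal 0.249 0.278 -0.928
outer loop
vertex -0.043 -4.175 2.343
vertex 0.482 -3.599 2.657
vertex 0.758 -4.376 2.498
endloop
endfacet
facet normal -0.271 -0.948 0.169
outer loop
vertex -0.043 -4.175 2.343
vertex 0.758 -4.376 2.498
vertex 0.158 -3.961 3.863
endloop
endfacet
facet normal 0.249 0.278 -0.928
outer loop
vertex 0.758 -4.376 2.498
vertex 0.482 -3.599 2.657
vertex 1.283 -3.8 2.812
endloop
endfacet
facet normal 0.524 -0.723 0.450
outer loop
vertex 0.758 -4.376 2.498
vertex 1.283 -3.8 2.812
vertex 0.158 -3.961 3.863
endloop
endfacet

endsolid
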